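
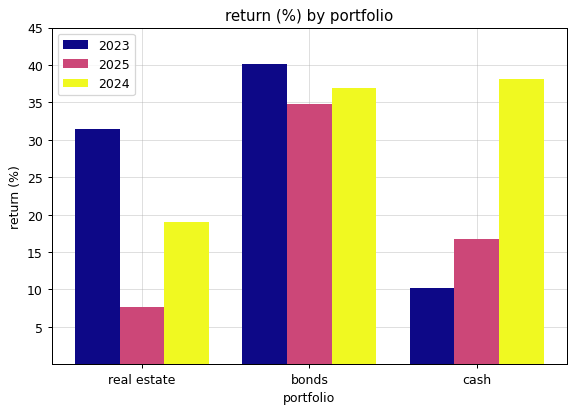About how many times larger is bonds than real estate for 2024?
≈ 1.75×

bonds ≈ 35, real estate ≈ 20; 35/20 ≈ 1.75.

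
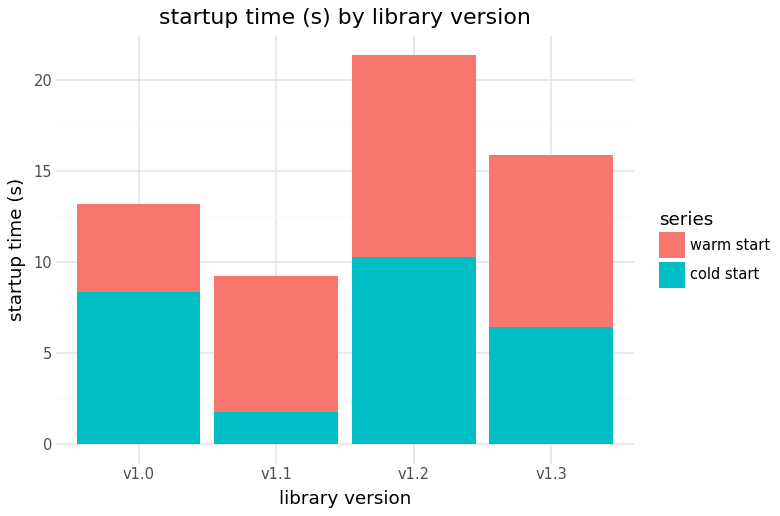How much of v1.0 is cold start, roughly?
≈ 8

cold start top ≈ 8, bottom ≈ 0; segment ≈ 8.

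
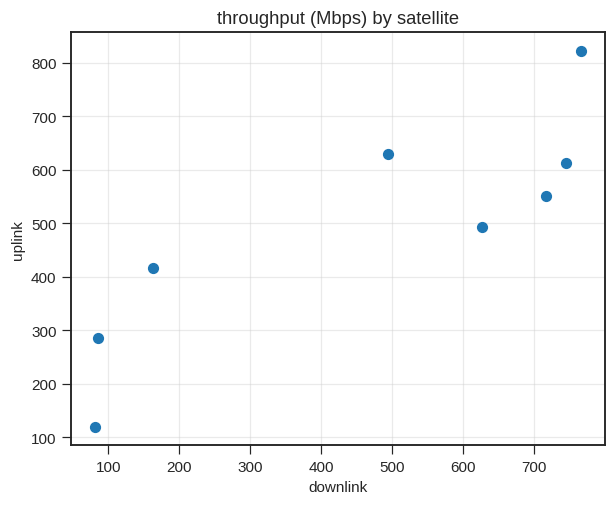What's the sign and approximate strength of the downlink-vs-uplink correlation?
positive, strong

Points are positively correlated; strong (|r| ≈ 0.9).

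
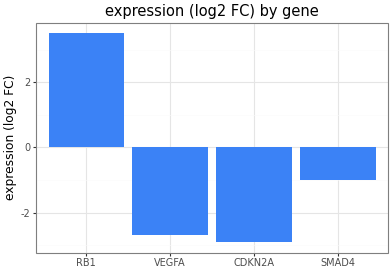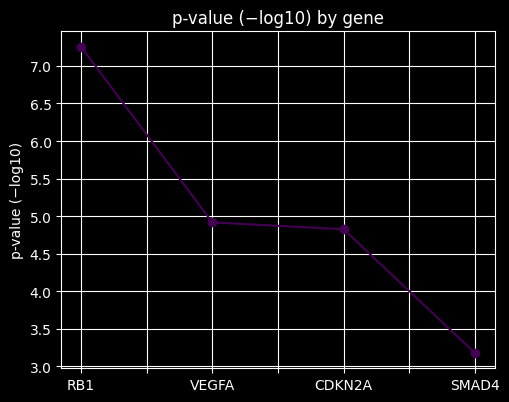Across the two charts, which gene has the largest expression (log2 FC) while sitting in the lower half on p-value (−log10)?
SMAD4

Chart 2 median p-value (−log10) ≈ 5; below-median genes: CDKN2A, SMAD4. Among those, SMAD4 has the highest expression (log2 FC) (≈ -1).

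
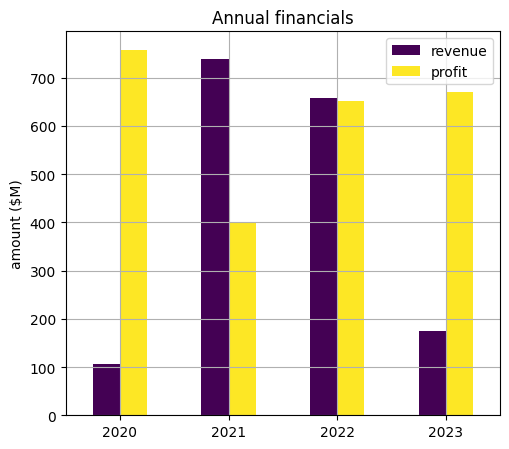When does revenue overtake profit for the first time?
2020: revenue ≈ 100 vs profit ≈ 800 (not yet); 2021: revenue ≈ 700 vs profit ≈ 400 (first crossover).

2021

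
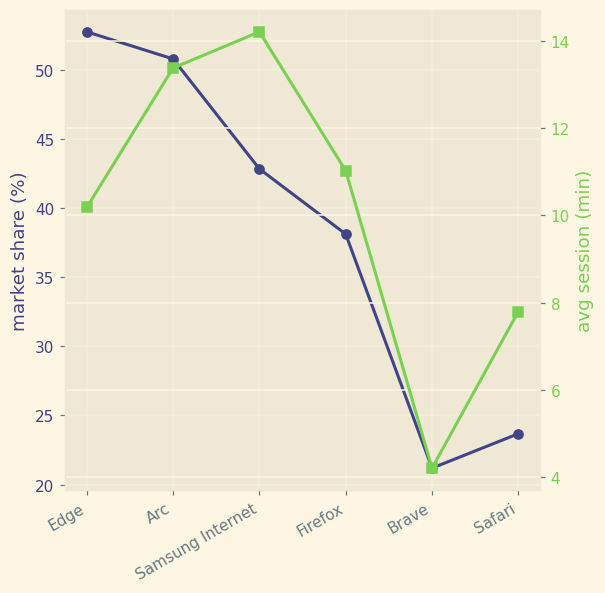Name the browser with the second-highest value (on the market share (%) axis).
Arc

Top 3 (on the market share (%) axis): Edge ≈ 55, Arc ≈ 50, Samsung Internet ≈ 45.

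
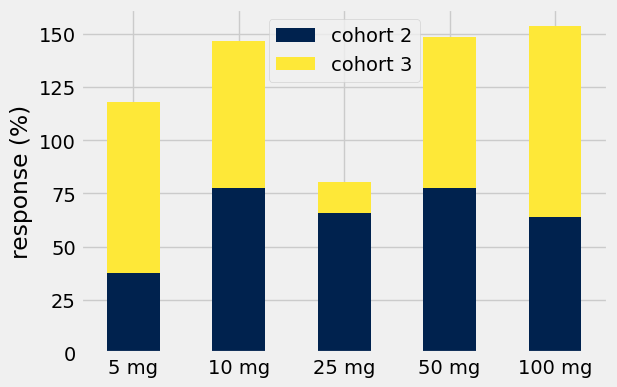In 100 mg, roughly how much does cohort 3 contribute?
≈ 100

cohort 3 top ≈ 160, bottom ≈ 60; segment ≈ 100.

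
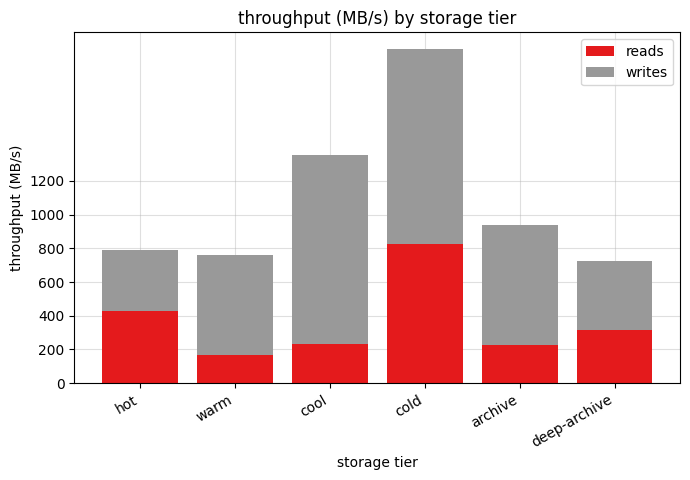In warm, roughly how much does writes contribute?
writes top ≈ 800, bottom ≈ 200; segment ≈ 600.

≈ 600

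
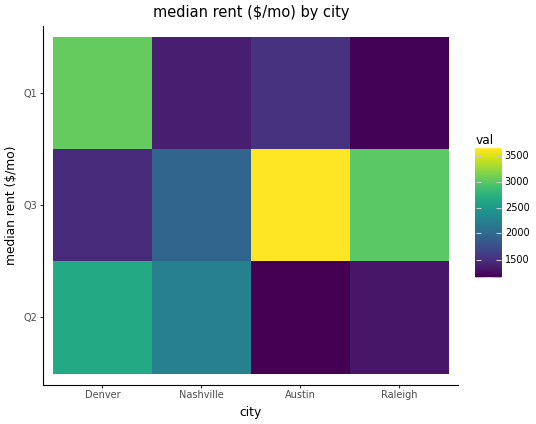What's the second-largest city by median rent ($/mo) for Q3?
Top 3 for Q3: Austin ≈ 3500, Raleigh ≈ 3000, Nashville ≈ 2000.

Raleigh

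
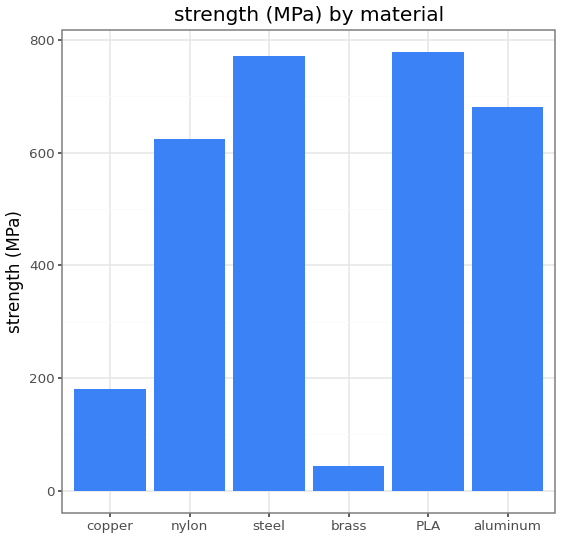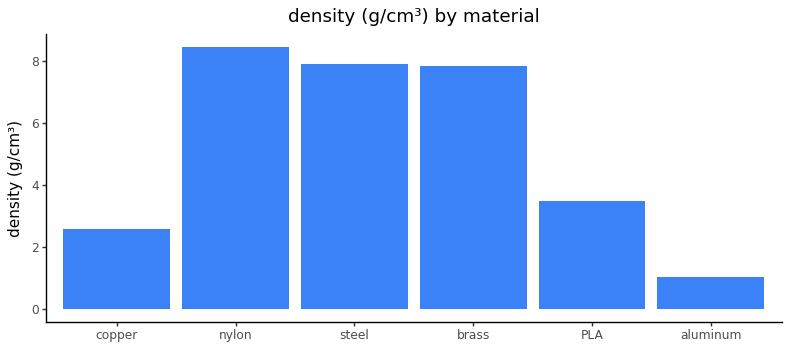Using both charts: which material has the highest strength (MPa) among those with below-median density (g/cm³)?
PLA

Chart 2 median density (g/cm³) ≈ 6; below-median materials: copper, PLA, aluminum. Among those, PLA has the highest strength (MPa) (≈ 800).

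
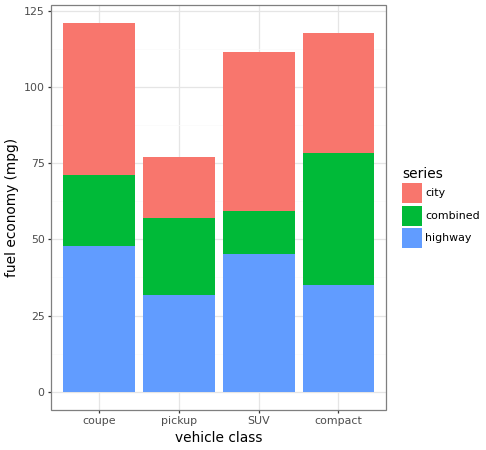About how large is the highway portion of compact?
≈ 40

highway top ≈ 40, bottom ≈ 0; segment ≈ 40.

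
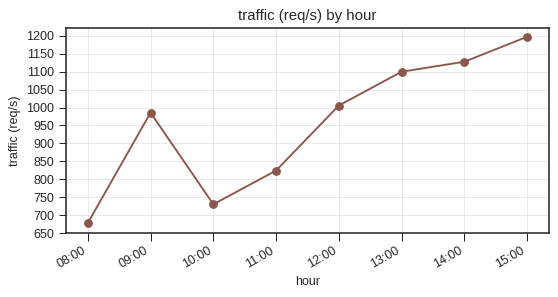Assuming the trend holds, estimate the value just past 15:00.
Last three: 1100, 1150, 1200 → slope ≈ 50/step → next ≈ 1250.

≈ 1250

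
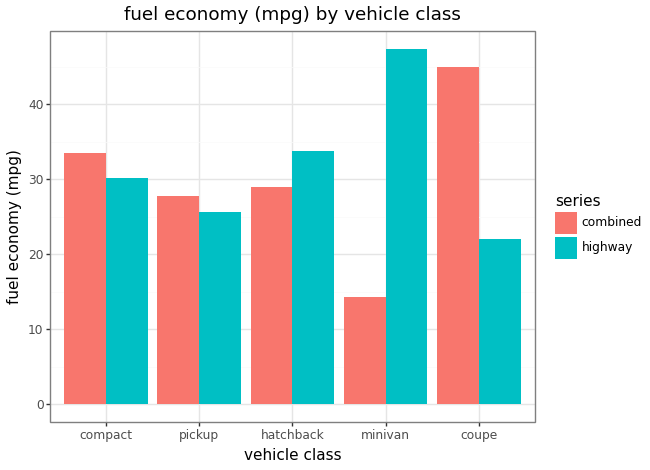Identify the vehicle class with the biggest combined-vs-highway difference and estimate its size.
minivan, ≈ 30 mpg

minivan: combined ≈ 15, highway ≈ 45 → gap ≈ 30. Next-largest (coupe) is only ≈ 25.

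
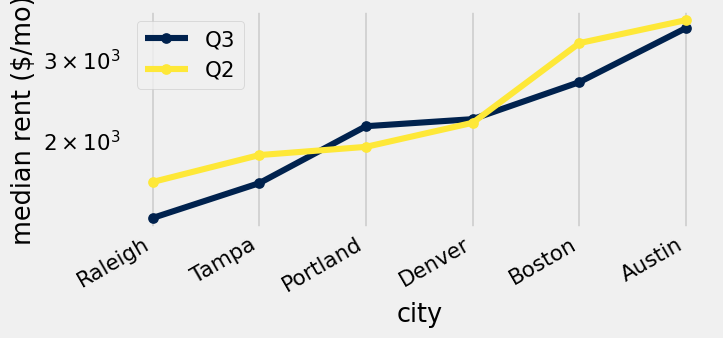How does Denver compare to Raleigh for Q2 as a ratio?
Denver ≈ 2200, Raleigh ≈ 1600; 2200/1600 ≈ 1.38.

≈ 1.38×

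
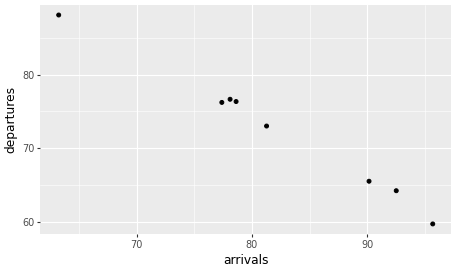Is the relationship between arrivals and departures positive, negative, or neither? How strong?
negative, strong

Points are negatively correlated; strong (|r| ≈ 1.0).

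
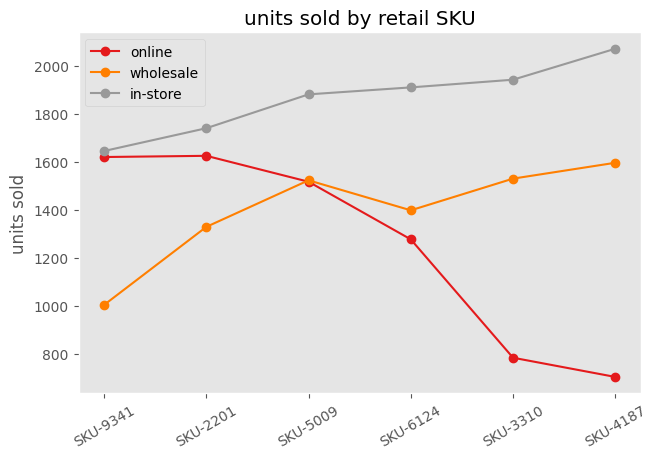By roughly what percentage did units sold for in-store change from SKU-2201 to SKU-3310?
SKU-2201 ≈ 1800, SKU-3310 ≈ 2000; (2000 − 1800) / 1800 ≈ +11.1%.

≈ +11.1%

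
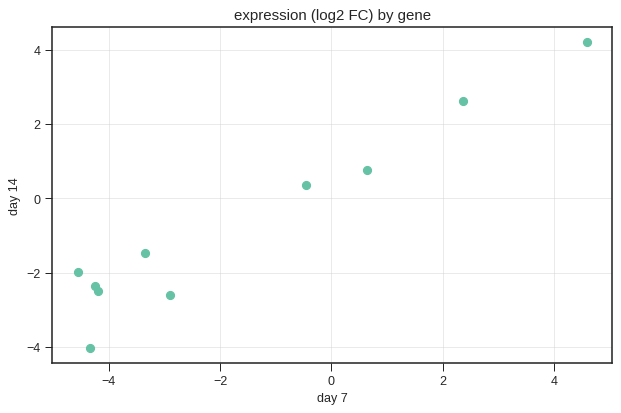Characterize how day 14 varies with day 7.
Points are positively correlated; strong (|r| ≈ 1.0).

positive, strong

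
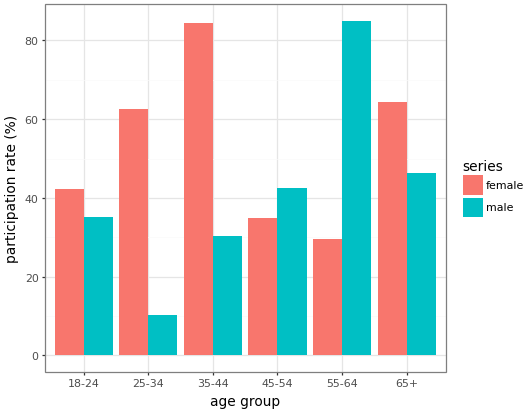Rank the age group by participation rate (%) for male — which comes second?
65+

Top 3 for male: 55-64 ≈ 80, 65+ ≈ 50, 45-54 ≈ 40.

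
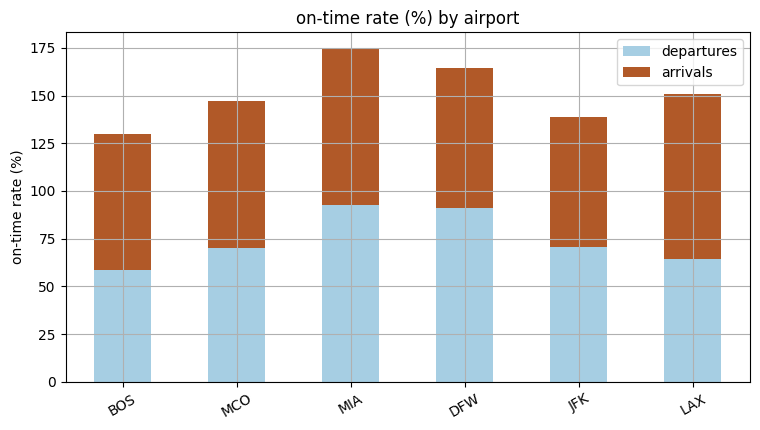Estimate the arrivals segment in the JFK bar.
≈ 60

arrivals top ≈ 140, bottom ≈ 80; segment ≈ 60.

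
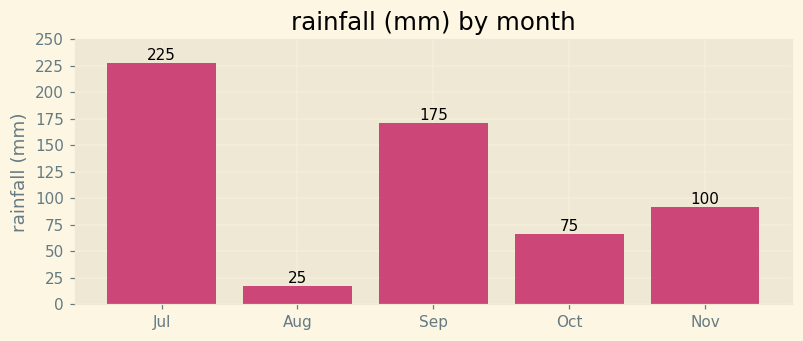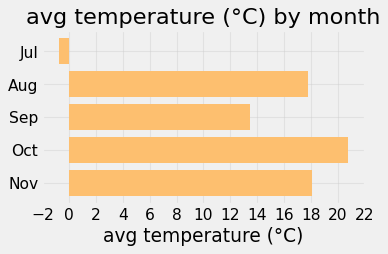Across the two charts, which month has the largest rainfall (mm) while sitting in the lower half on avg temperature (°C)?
Jul

Chart 2 median avg temperature (°C) ≈ 18; below-median months: Jul, Sep. Among those, Jul has the highest rainfall (mm) (≈ 225).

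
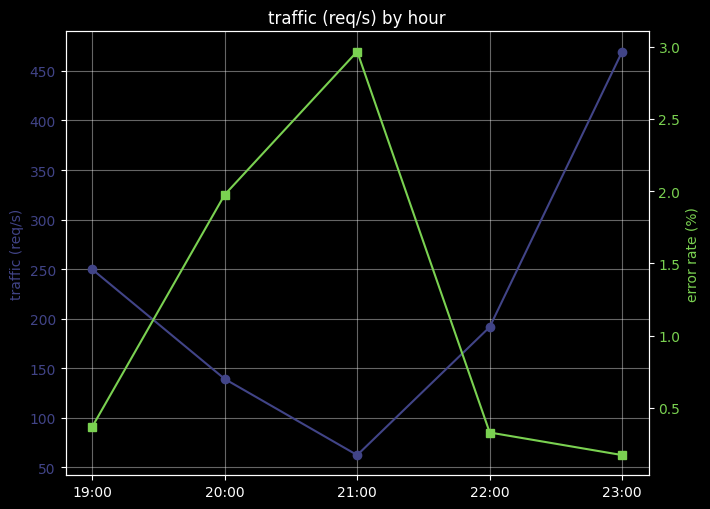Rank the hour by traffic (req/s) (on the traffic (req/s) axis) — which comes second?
Top 3 (on the traffic (req/s) axis): 23:00 ≈ 450, 19:00 ≈ 250, 22:00 ≈ 200.

19:00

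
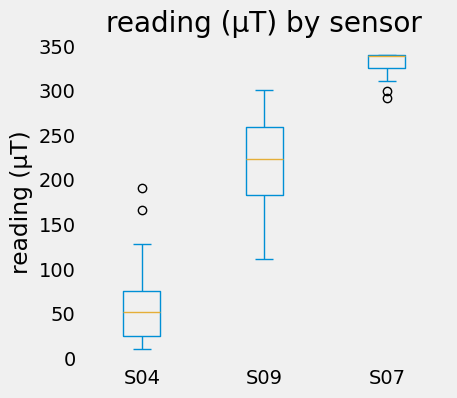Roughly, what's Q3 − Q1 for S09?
Q3 ≈ 250, Q1 ≈ 175; IQR ≈ 75.

≈ 75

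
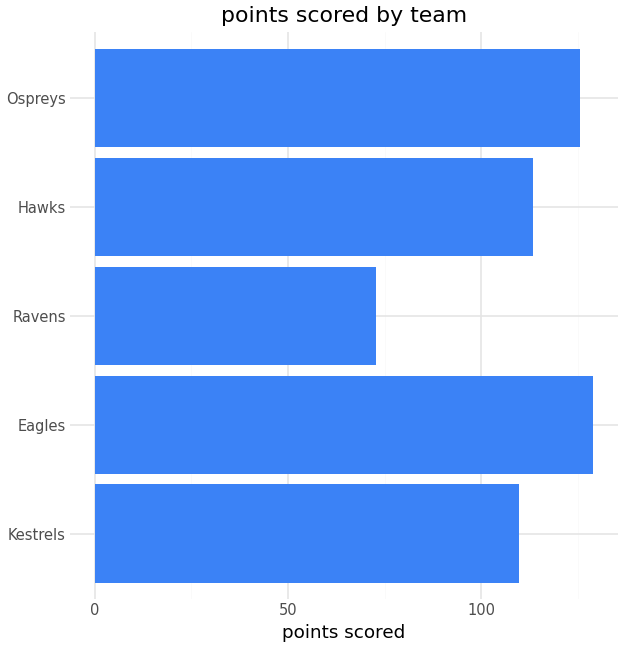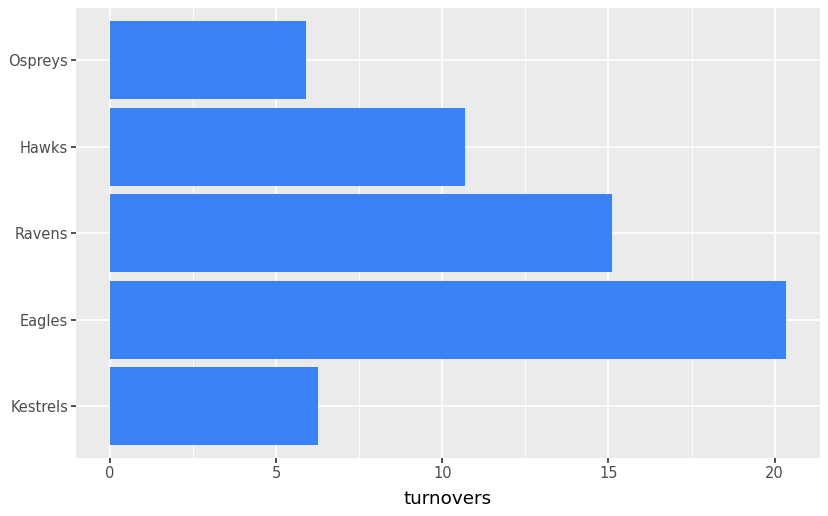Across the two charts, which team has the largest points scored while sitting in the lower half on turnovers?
Ospreys

Chart 2 median turnovers ≈ 10; below-median teams: Kestrels, Ospreys. Among those, Ospreys has the highest points scored (≈ 120).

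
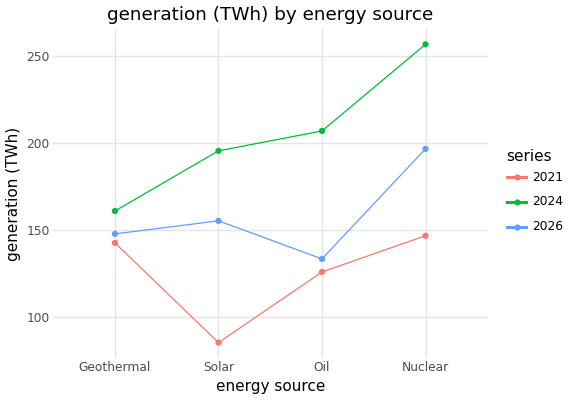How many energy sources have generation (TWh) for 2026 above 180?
Above 180: Nuclear.

1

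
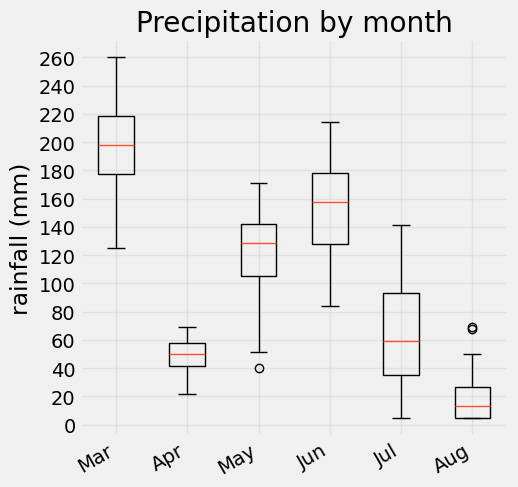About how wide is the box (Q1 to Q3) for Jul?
Q3 ≈ 100, Q1 ≈ 40; IQR ≈ 60.

≈ 60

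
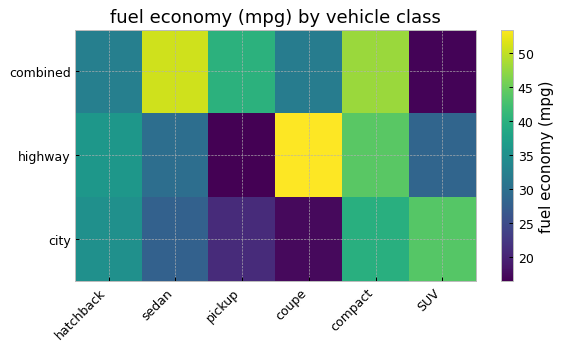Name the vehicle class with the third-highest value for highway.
Top 4 for highway: coupe ≈ 55, compact ≈ 45, hatchback ≈ 35, sedan ≈ 30.

hatchback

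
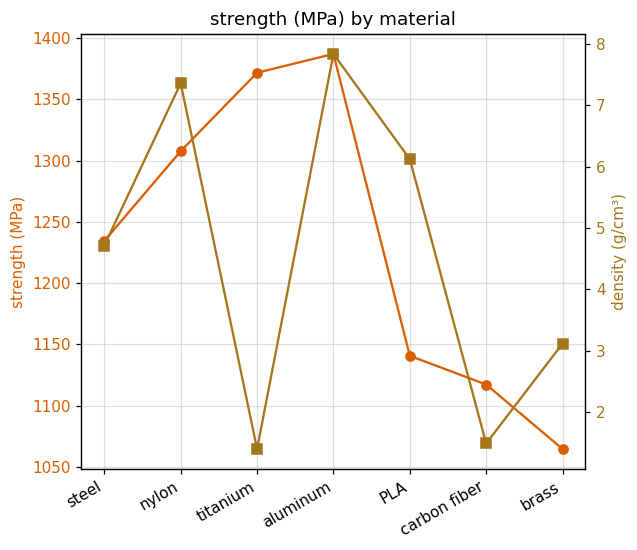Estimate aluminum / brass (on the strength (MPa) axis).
aluminum ≈ 1400, brass ≈ 1050; 1400/1050 ≈ 1.33.

≈ 1.33×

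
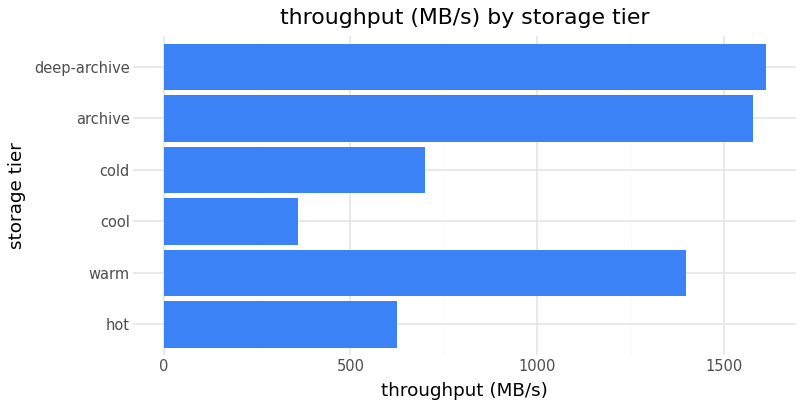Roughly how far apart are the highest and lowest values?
Max deep-archive ≈ 1600, min cool ≈ 400; range ≈ 1200.

≈ 1200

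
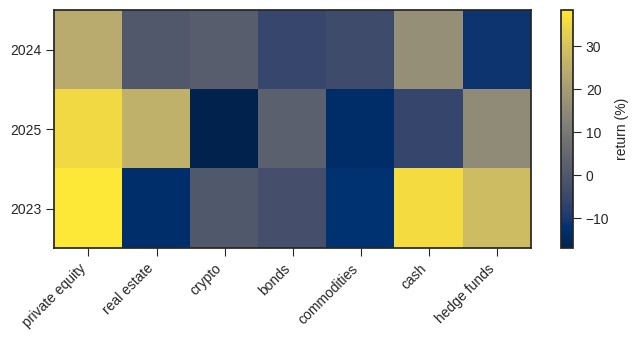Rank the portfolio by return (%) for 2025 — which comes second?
Top 3 for 2025: private equity ≈ 35, real estate ≈ 25, hedge funds ≈ 15.

real estate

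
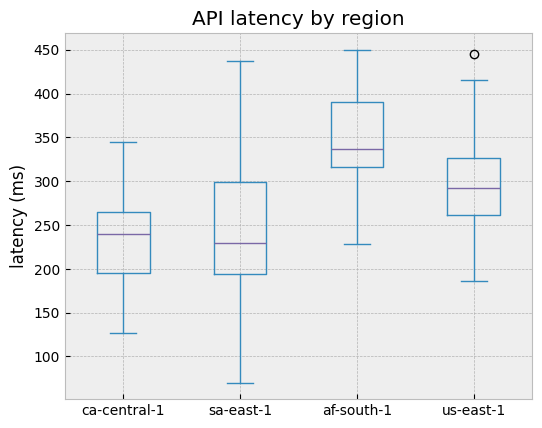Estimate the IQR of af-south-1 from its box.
≈ 70

Q3 ≈ 390, Q1 ≈ 320; IQR ≈ 70.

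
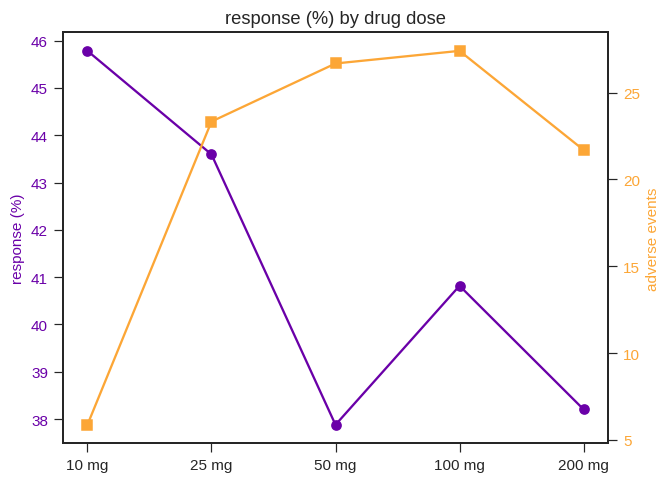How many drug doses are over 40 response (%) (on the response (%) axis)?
Above 40: 10 mg, 25 mg, 100 mg.

3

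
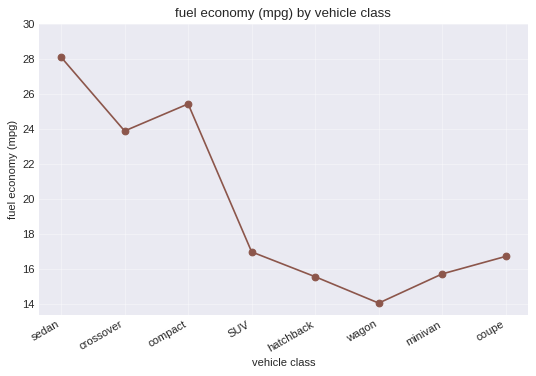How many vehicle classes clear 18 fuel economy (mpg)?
Above 18: sedan, crossover, compact.

3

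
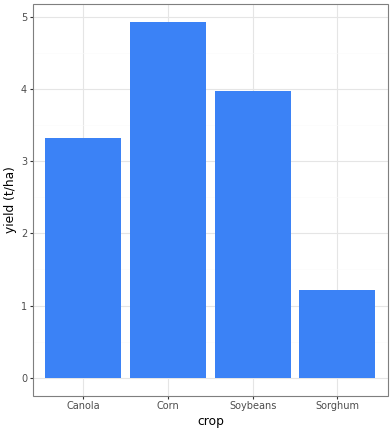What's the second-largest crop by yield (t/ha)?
Top 3: Corn ≈ 5.0, Soybeans ≈ 4.0, Canola ≈ 3.5.

Soybeans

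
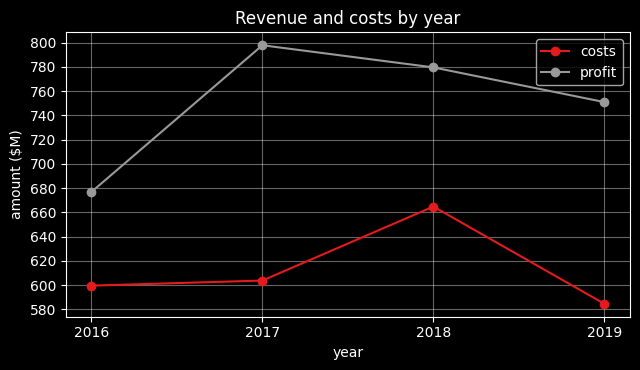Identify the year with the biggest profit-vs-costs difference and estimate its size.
2017: profit ≈ 800, costs ≈ 600 → gap ≈ 200. Next-largest (2019) is only ≈ 180.

2017, ≈ 200 $M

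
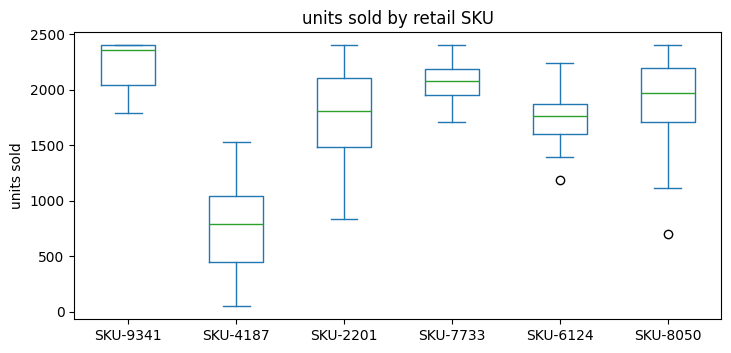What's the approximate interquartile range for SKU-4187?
≈ 600

Q3 ≈ 1000, Q1 ≈ 400; IQR ≈ 600.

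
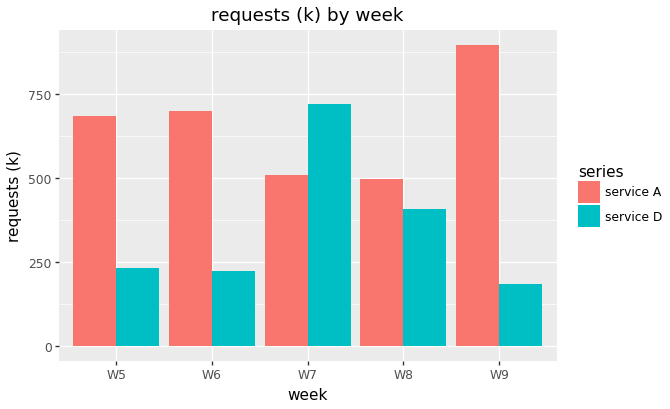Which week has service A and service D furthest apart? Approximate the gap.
W9, ≈ 700 k

W9: service A ≈ 900, service D ≈ 200 → gap ≈ 700. Next-largest (W6) is only ≈ 500.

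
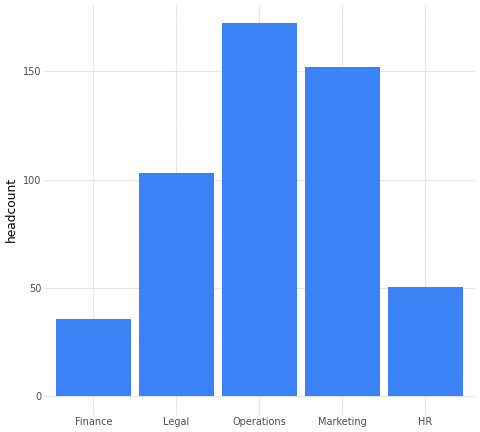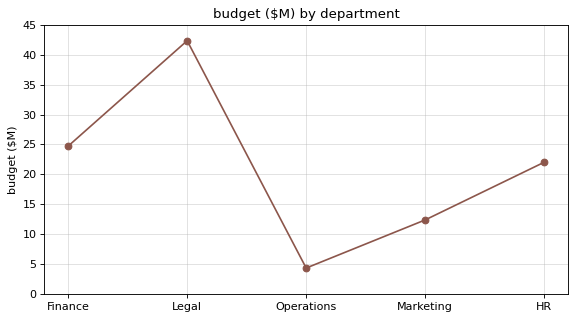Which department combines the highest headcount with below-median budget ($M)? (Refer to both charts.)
Operations

Chart 2 median budget ($M) ≈ 20; below-median departments: Operations, Marketing. Among those, Operations has the highest headcount (≈ 180).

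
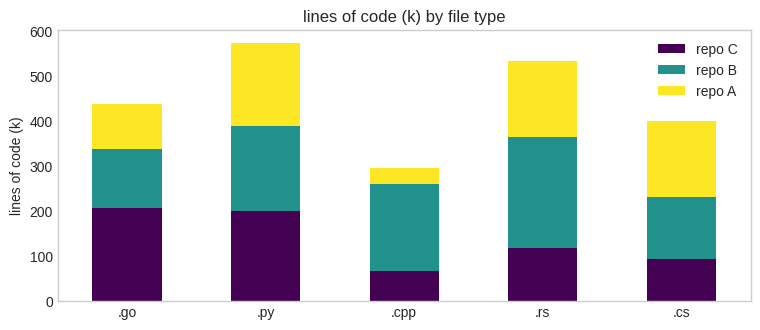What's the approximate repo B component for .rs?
≈ 250

repo B top ≈ 350, bottom ≈ 100; segment ≈ 250.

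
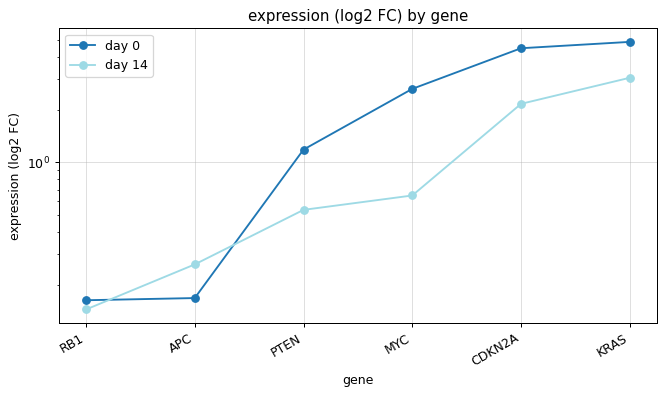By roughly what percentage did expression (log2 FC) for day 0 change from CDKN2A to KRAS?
CDKN2A ≈ 4.5, KRAS ≈ 5.0; (5.0 − 4.5) / 4.5 ≈ +11.1%.

≈ +11.1%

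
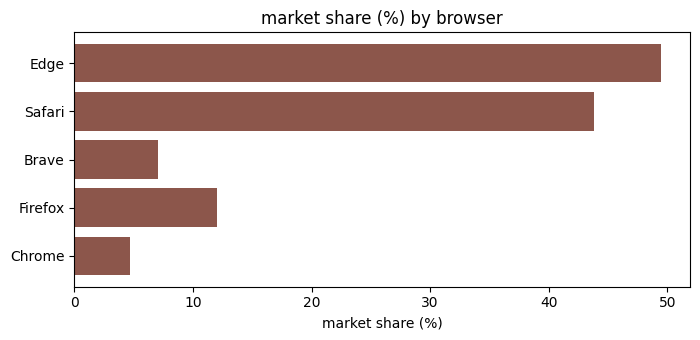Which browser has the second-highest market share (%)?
Top 3: Edge ≈ 50, Safari ≈ 45, Firefox ≈ 10.

Safari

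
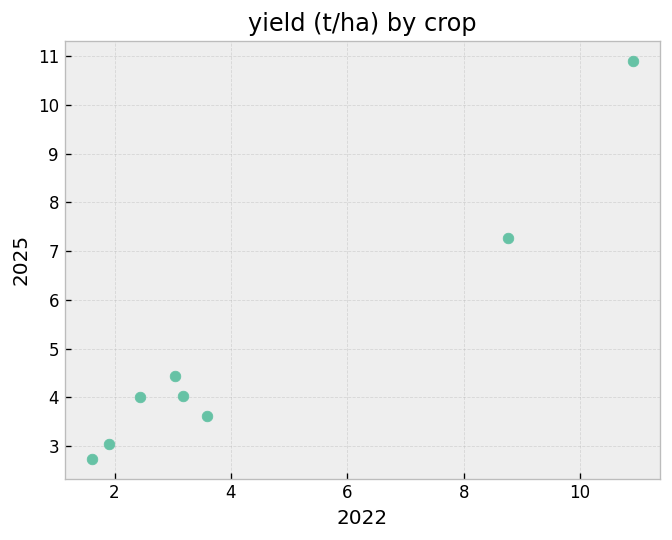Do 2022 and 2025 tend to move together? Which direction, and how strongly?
Points are positively correlated; strong (|r| ≈ 1.0).

positive, strong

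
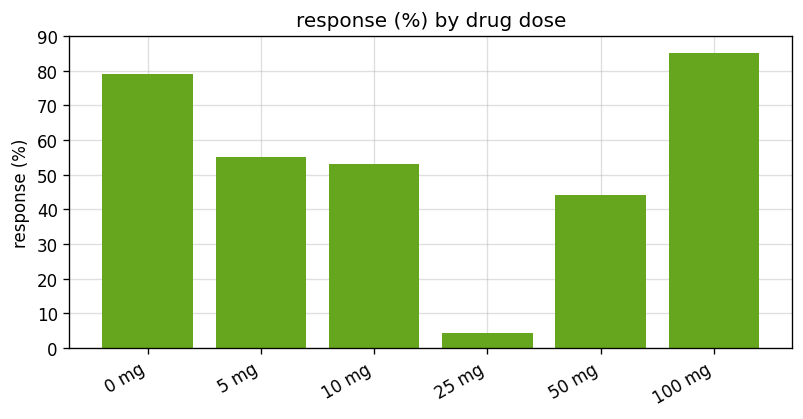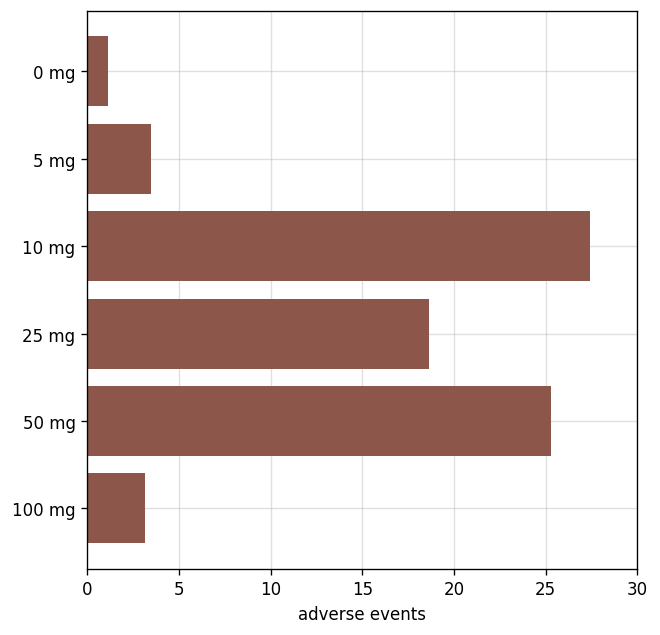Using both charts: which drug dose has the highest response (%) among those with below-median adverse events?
100 mg

Chart 2 median adverse events ≈ 10; below-median drug doses: 0 mg, 5 mg, 100 mg. Among those, 100 mg has the highest response (%) (≈ 90).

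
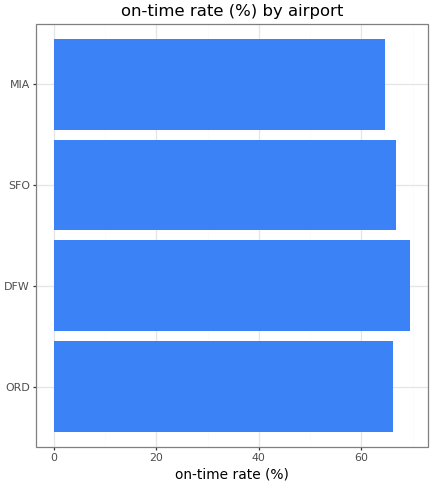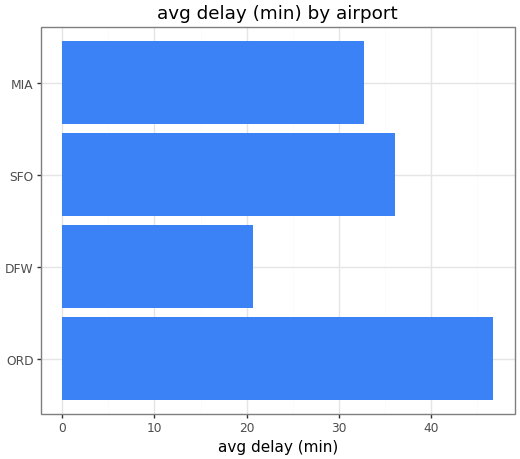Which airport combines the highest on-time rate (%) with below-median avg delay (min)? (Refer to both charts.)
Chart 2 median avg delay (min) ≈ 35; below-median airports: DFW, MIA. Among those, DFW has the highest on-time rate (%) (≈ 70).

DFW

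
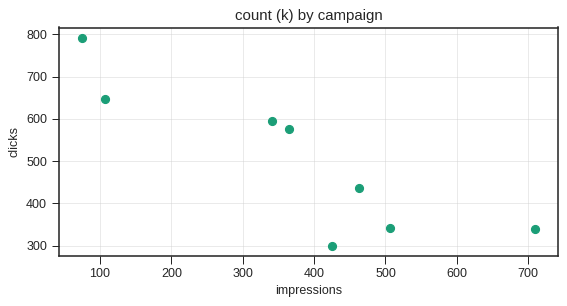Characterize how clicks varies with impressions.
Points are negatively correlated; strong (|r| ≈ 0.9).

negative, strong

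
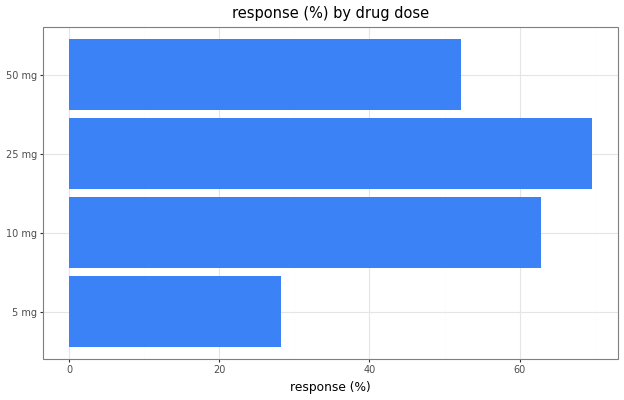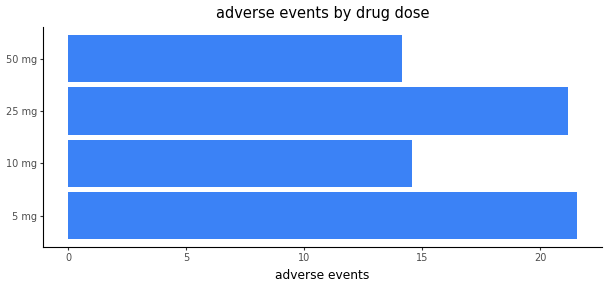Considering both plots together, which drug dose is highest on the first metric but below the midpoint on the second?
10 mg

Chart 2 median adverse events ≈ 18; below-median drug doses: 10 mg, 50 mg. Among those, 10 mg has the highest response (%) (≈ 60).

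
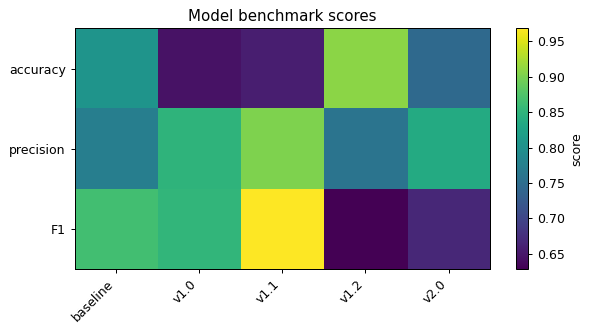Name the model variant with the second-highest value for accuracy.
baseline

Top 3 for accuracy: v1.2 ≈ 0.90, baseline ≈ 0.80, v2.0 ≈ 0.75.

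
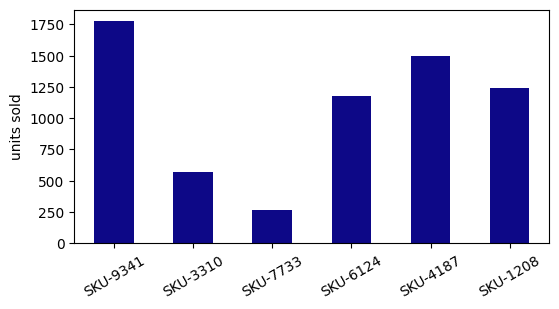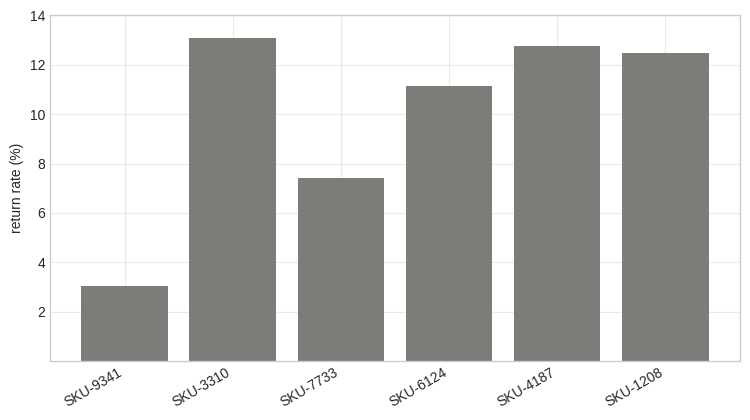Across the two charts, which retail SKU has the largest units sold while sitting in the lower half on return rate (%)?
SKU-9341

Chart 2 median return rate (%) ≈ 12; below-median retail SKUs: SKU-9341, SKU-7733, SKU-6124. Among those, SKU-9341 has the highest units sold (≈ 1800).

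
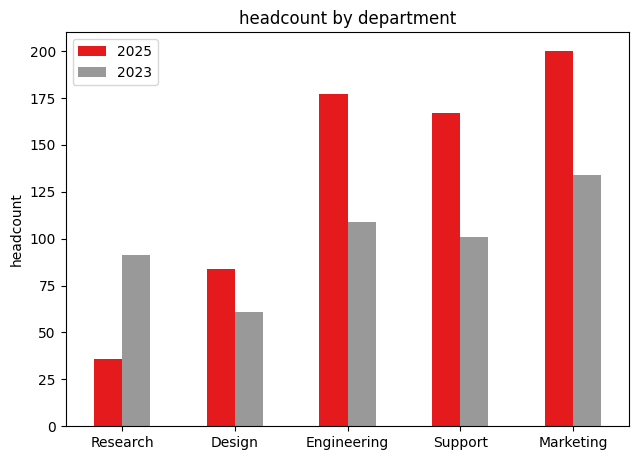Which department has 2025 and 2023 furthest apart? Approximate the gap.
Engineering, ≈ 80

Engineering: 2025 ≈ 180, 2023 ≈ 100 → gap ≈ 80. Next-largest (Marketing) is only ≈ 60.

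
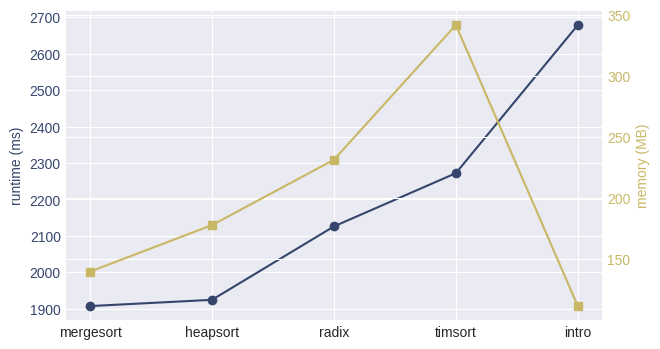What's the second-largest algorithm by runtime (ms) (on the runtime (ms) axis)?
Top 3 (on the runtime (ms) axis): intro ≈ 2700, timsort ≈ 2300, radix ≈ 2100.

timsort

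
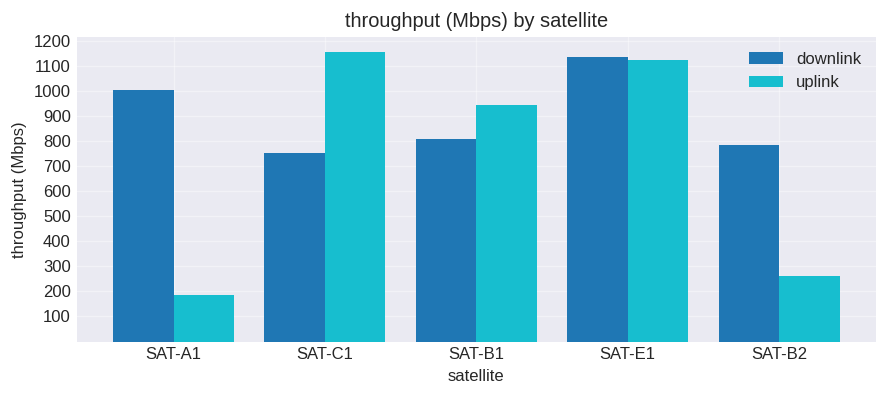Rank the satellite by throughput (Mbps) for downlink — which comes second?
SAT-A1

Top 3 for downlink: SAT-E1 ≈ 1100, SAT-A1 ≈ 1000, SAT-B1 ≈ 800.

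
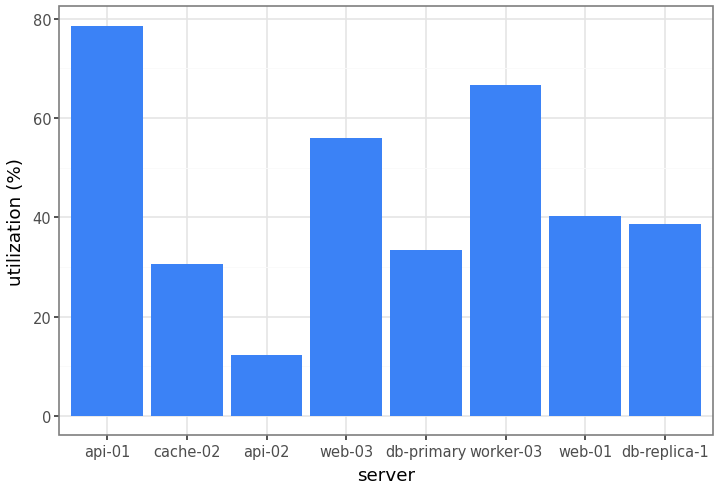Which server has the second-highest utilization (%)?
Top 3: api-01 ≈ 80, worker-03 ≈ 70, web-03 ≈ 60.

worker-03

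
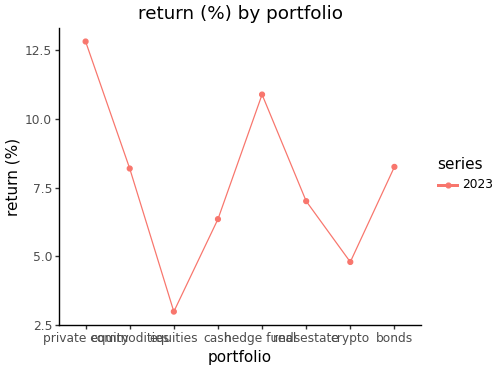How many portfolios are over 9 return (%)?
2

Above 9: private equity, hedge funds.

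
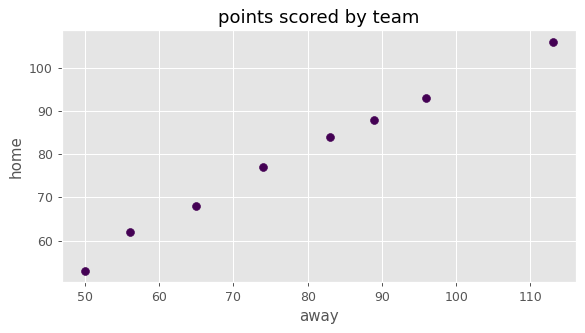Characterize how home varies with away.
Points are positively correlated; strong (|r| ≈ 1.0).

positive, strong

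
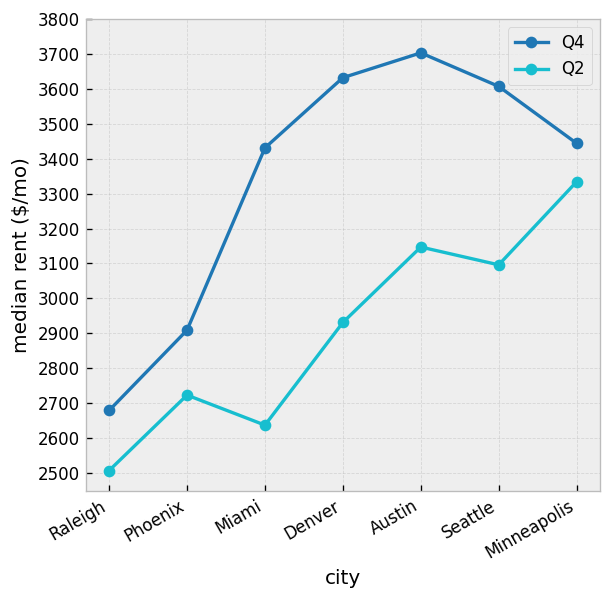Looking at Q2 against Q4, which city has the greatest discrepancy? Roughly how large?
Miami, ≈ 800 $/mo

Miami: Q2 ≈ 2600, Q4 ≈ 3400 → gap ≈ 800. Next-largest (Denver) is only ≈ 700.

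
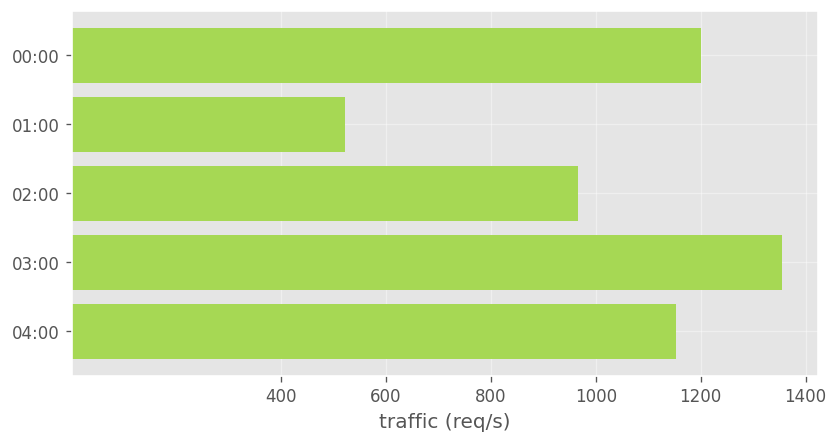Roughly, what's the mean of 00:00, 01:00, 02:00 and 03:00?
≈ 1050

(1200 + 600 + 1000 + 1400) / 4 ≈ 1050.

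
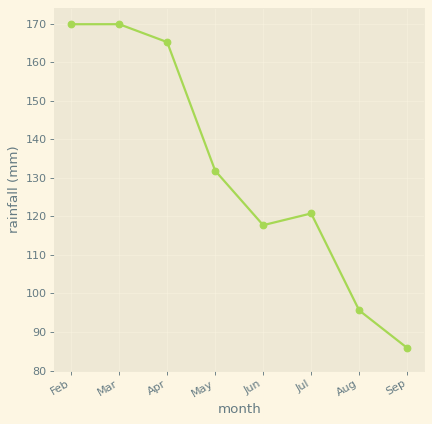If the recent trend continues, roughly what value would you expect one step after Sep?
≈ 75

Last three: 120, 100, 90 → slope ≈ -15/step → next ≈ 75.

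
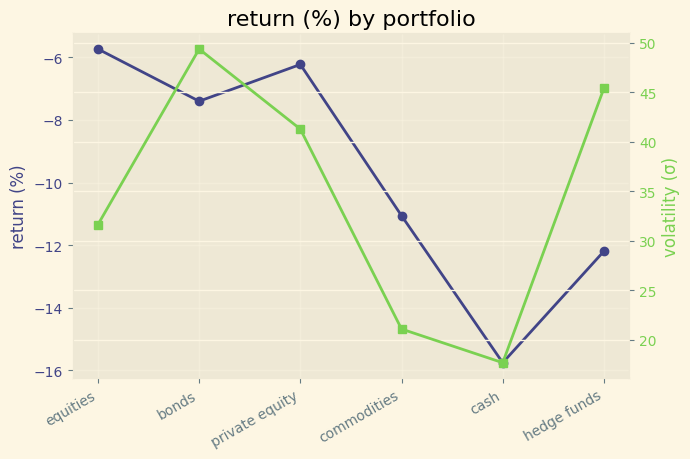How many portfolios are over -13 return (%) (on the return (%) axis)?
Above -13: equities, bonds, private equity, commodities, hedge funds.

5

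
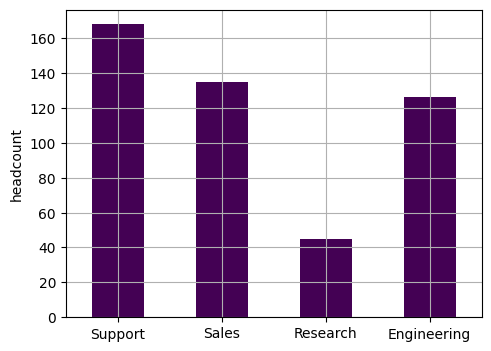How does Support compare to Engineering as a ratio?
≈ 1.33×

Support ≈ 160, Engineering ≈ 120; 160/120 ≈ 1.33.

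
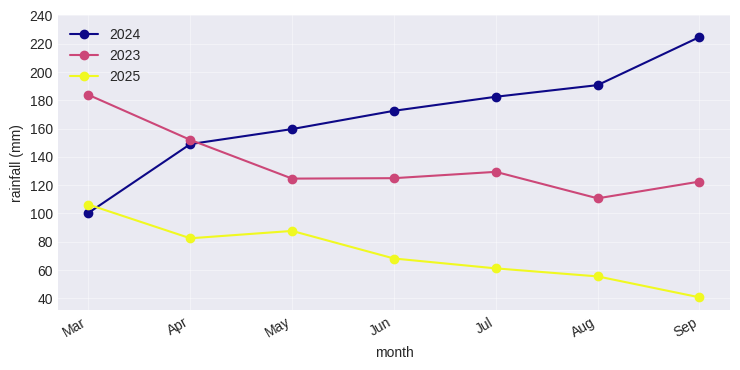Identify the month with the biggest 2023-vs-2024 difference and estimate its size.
Sep: 2023 ≈ 120, 2024 ≈ 220 → gap ≈ 100. Next-largest (Mar) is only ≈ 80.

Sep, ≈ 100 mm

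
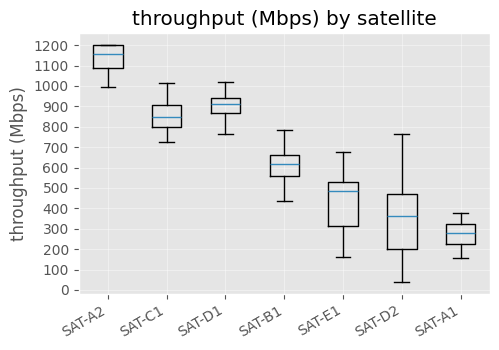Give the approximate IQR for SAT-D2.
≈ 300

Q3 ≈ 500, Q1 ≈ 200; IQR ≈ 300.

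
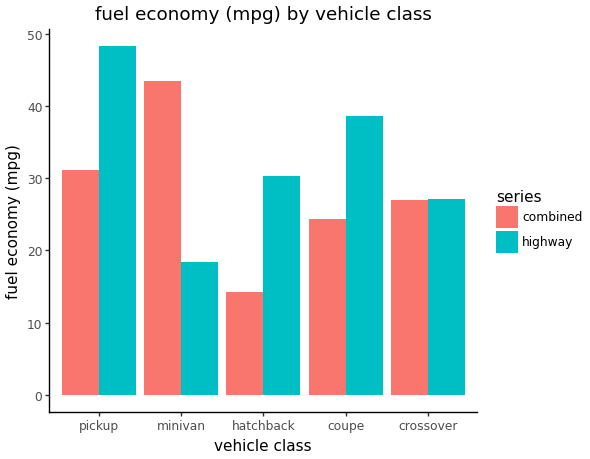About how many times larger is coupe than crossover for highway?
coupe ≈ 40, crossover ≈ 25; 40/25 ≈ 1.6.

≈ 1.6×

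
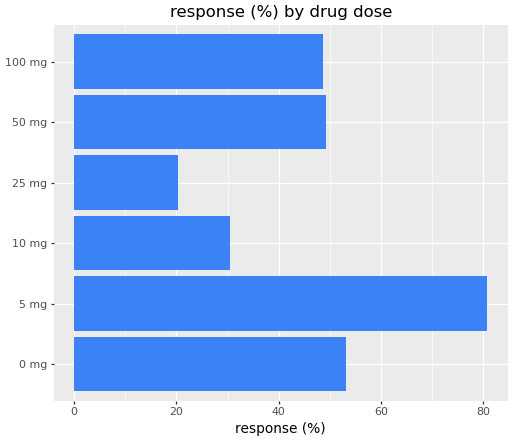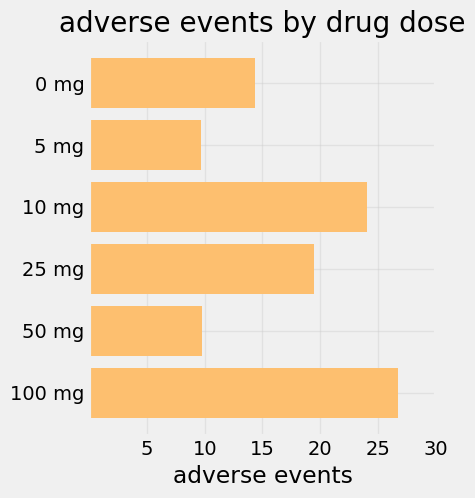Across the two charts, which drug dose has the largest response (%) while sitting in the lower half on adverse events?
5 mg

Chart 2 median adverse events ≈ 15; below-median drug doses: 0 mg, 5 mg, 50 mg. Among those, 5 mg has the highest response (%) (≈ 80).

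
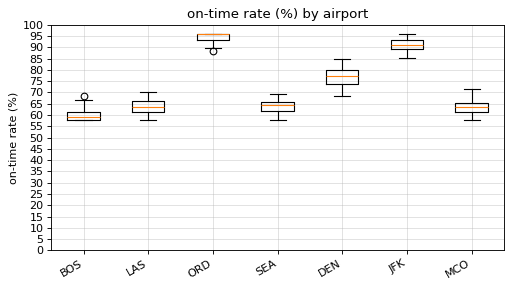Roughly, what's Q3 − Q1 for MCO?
≈ 5

Q3 ≈ 65, Q1 ≈ 60; IQR ≈ 5.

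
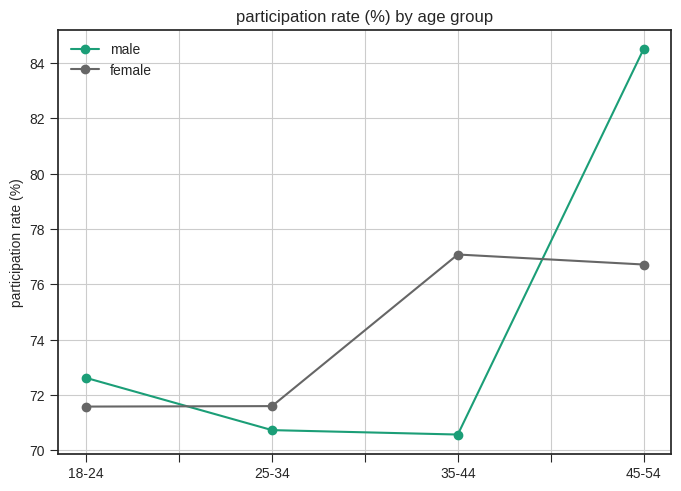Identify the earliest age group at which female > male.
18-24: female ≈ 72 vs male ≈ 72 (not yet); 25-34: female ≈ 72 vs male ≈ 70 (first crossover).

25-34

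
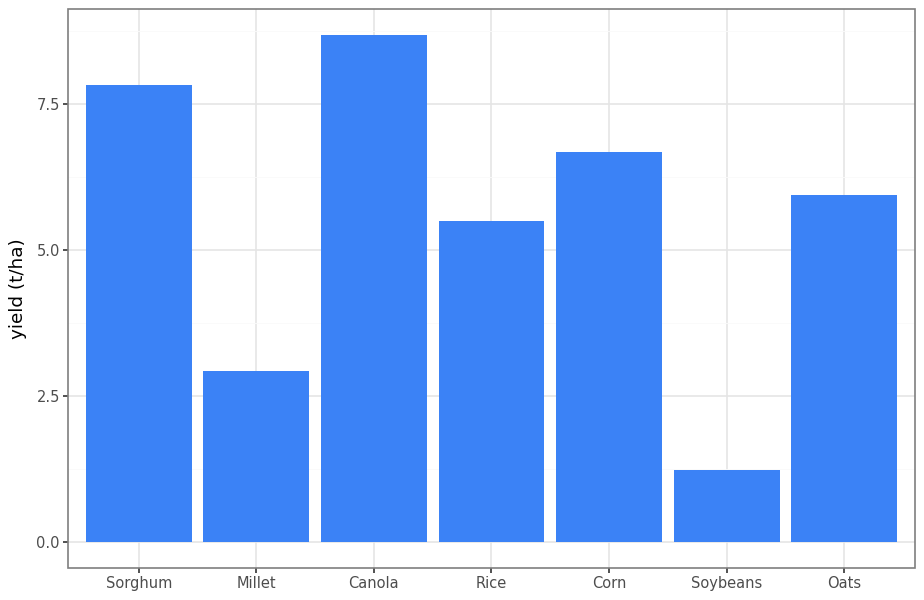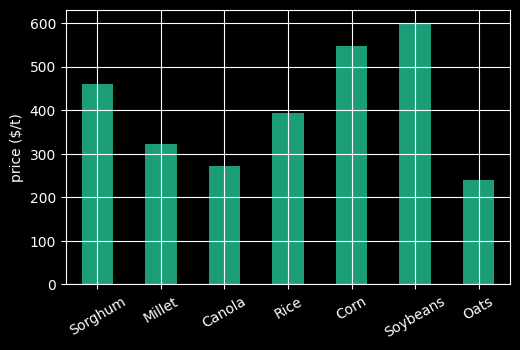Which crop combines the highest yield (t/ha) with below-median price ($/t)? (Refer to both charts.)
Canola

Chart 2 median price ($/t) ≈ 400; below-median crops: Millet, Canola, Oats. Among those, Canola has the highest yield (t/ha) (≈ 9).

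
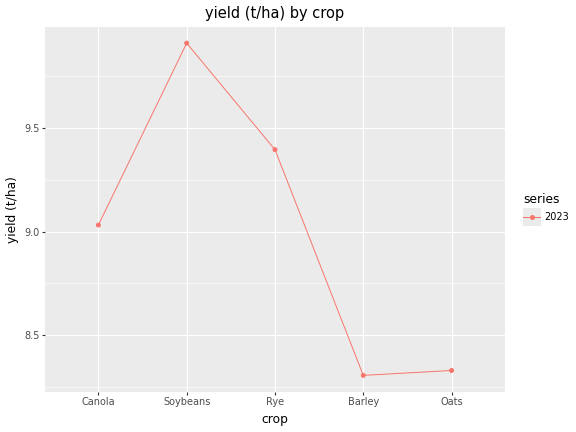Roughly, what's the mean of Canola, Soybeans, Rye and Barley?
(9.0 + 10.0 + 9.4 + 8.4) / 4 ≈ 9.2.

≈ 9.2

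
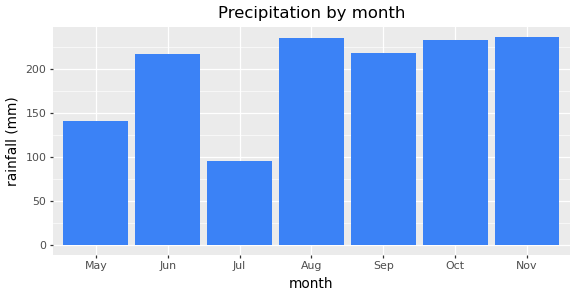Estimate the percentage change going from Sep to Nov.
≈ +9.1%

Sep ≈ 220, Nov ≈ 240; (240 − 220) / 220 ≈ +9.1%.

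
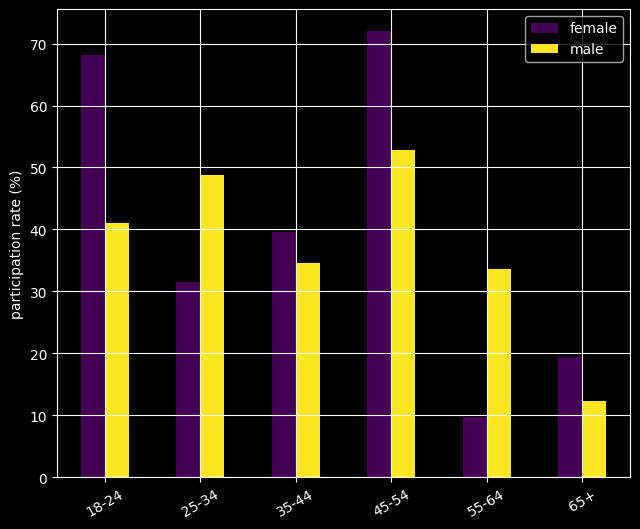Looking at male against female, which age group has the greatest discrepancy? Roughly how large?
18-24, ≈ 30 %

18-24: male ≈ 40, female ≈ 70 → gap ≈ 30. Next-largest (55-64) is only ≈ 20.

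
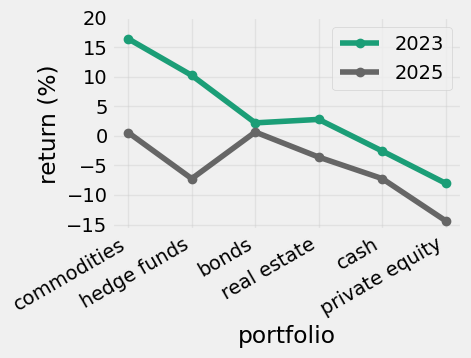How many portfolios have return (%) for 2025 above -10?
Above -10: commodities, hedge funds, bonds, real estate, cash.

5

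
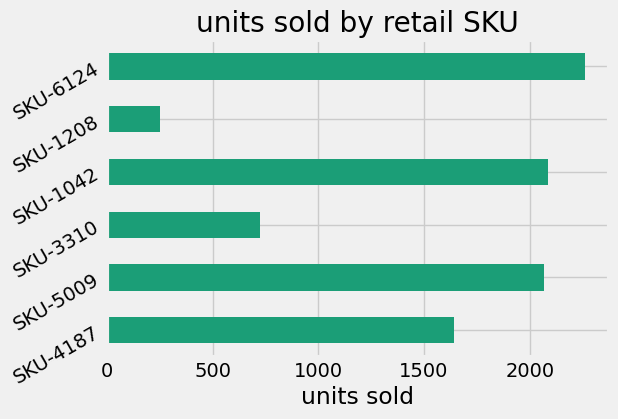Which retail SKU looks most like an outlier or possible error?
SKU-1208 ≈ 200; the rest sit between ≈ 800 and ≈ 2200.

SKU-1208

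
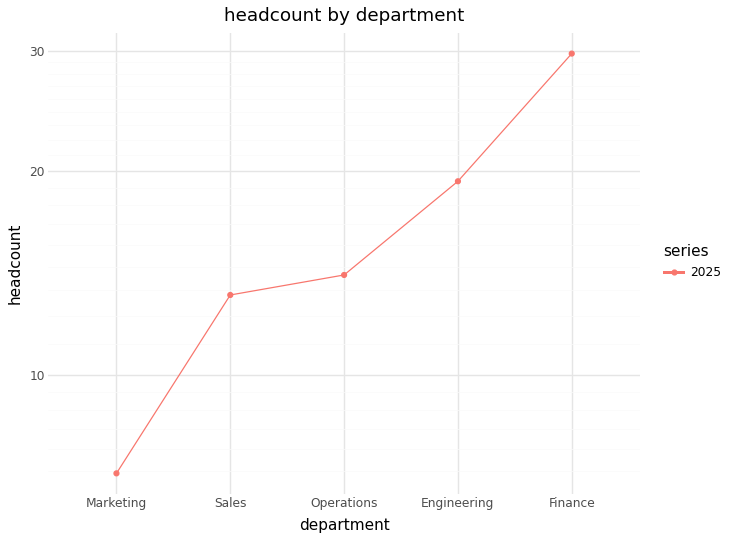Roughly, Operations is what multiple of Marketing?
≈ 1.75×

Operations ≈ 14, Marketing ≈ 8; 14/8 ≈ 1.75.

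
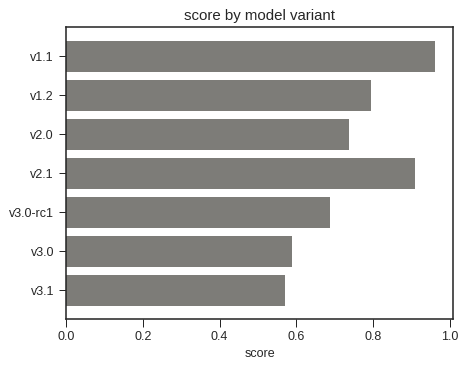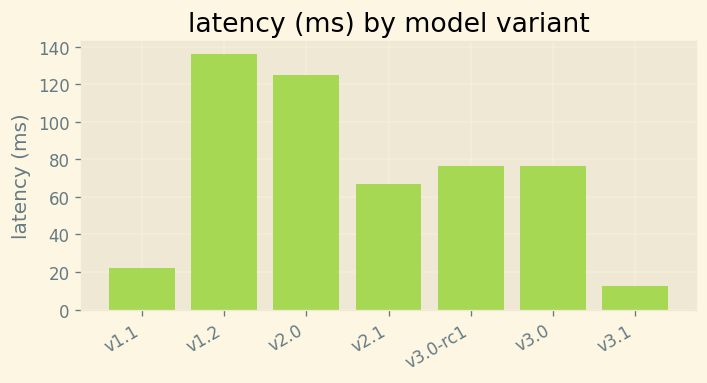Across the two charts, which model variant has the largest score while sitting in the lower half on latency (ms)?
v1.1

Chart 2 median latency (ms) ≈ 80; below-median model variants: v1.1, v2.1, v3.1. Among those, v1.1 has the highest score (≈ 1).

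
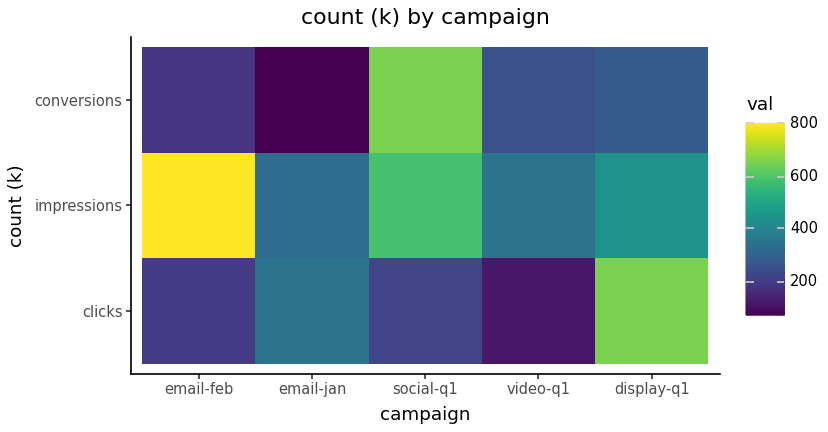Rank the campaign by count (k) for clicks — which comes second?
email-jan

Top 3 for clicks: display-q1 ≈ 700, email-jan ≈ 300, social-q1 ≈ 200.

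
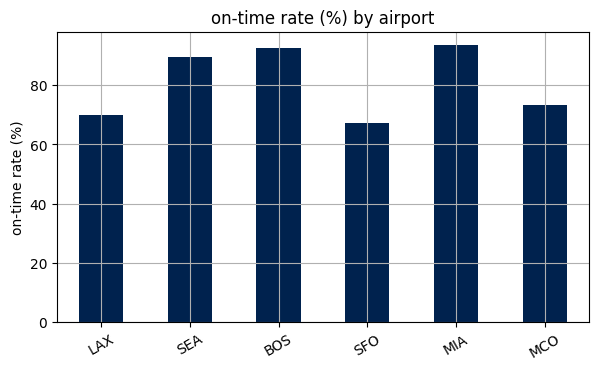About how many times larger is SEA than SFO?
SEA ≈ 90, SFO ≈ 70; 90/70 ≈ 1.29.

≈ 1.29×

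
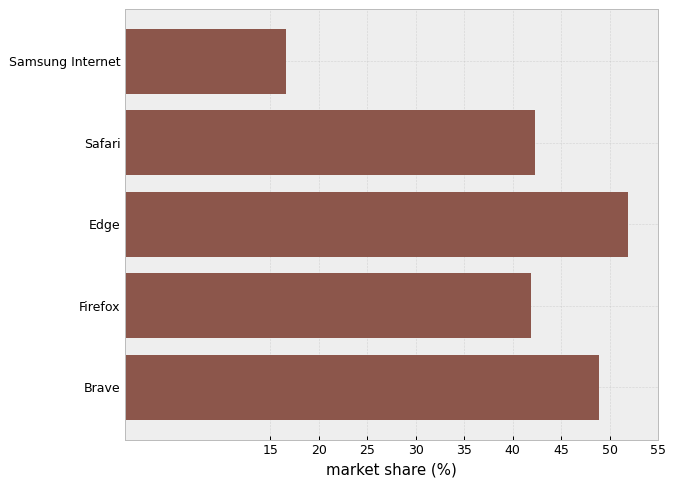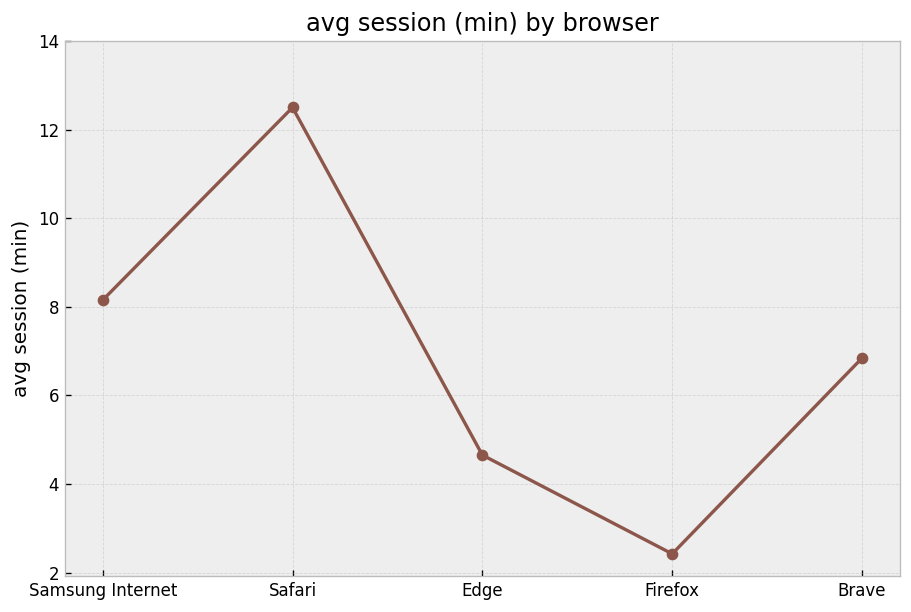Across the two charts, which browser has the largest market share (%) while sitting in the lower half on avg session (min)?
Chart 2 median avg session (min) ≈ 6; below-median browsers: Edge, Firefox. Among those, Edge has the highest market share (%) (≈ 50).

Edge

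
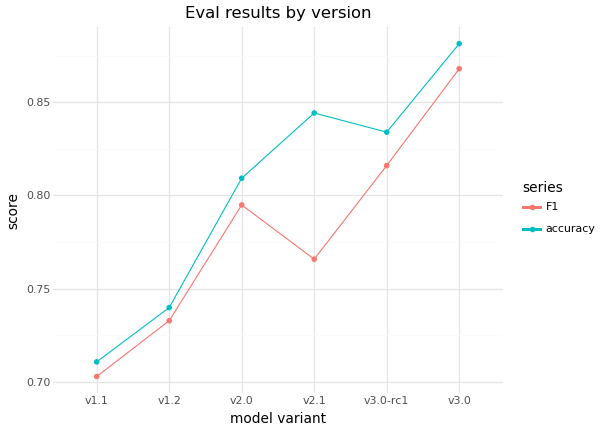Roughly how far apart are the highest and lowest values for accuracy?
Max v3.0 ≈ 0.88, min v1.1 ≈ 0.72; range ≈ 0.16.

≈ 0.16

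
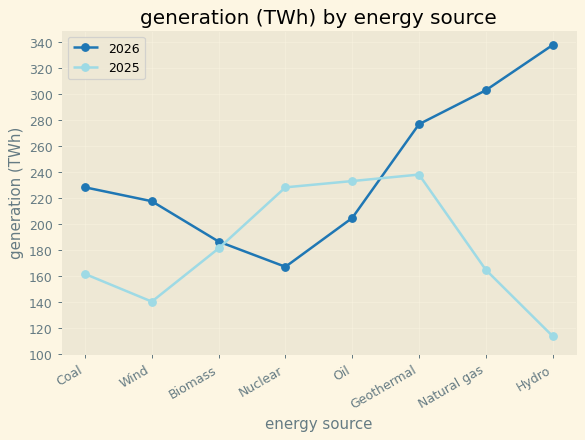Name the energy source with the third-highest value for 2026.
Top 4 for 2026: Hydro ≈ 340, Natural gas ≈ 300, Geothermal ≈ 280, Coal ≈ 220.

Geothermal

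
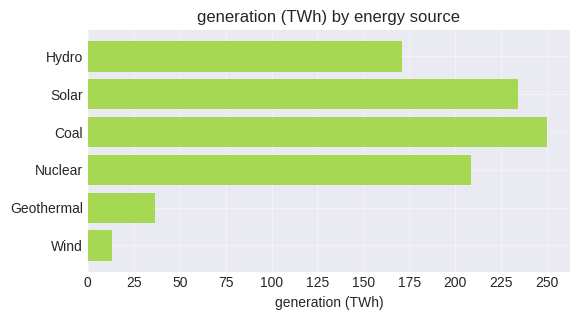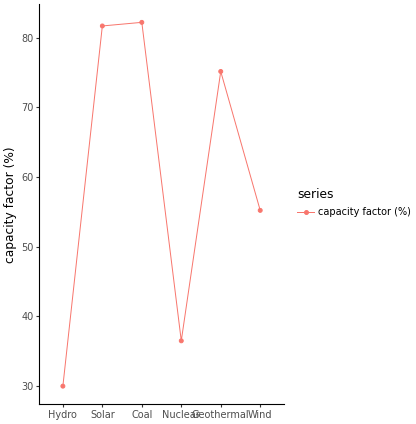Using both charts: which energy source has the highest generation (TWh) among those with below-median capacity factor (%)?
Nuclear

Chart 2 median capacity factor (%) ≈ 70; below-median energy sources: Hydro, Nuclear, Wind. Among those, Nuclear has the highest generation (TWh) (≈ 200).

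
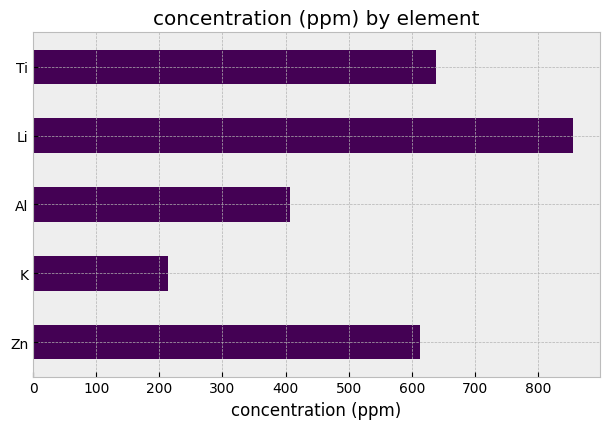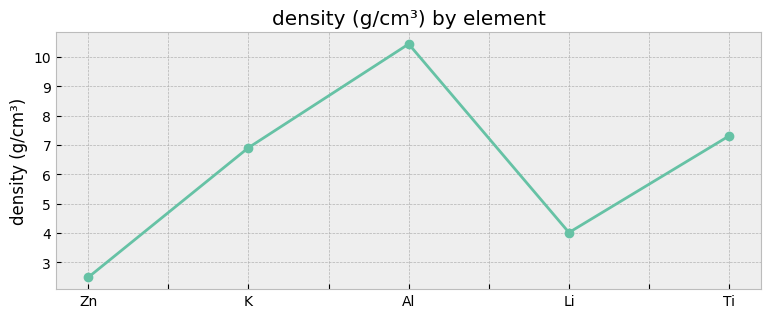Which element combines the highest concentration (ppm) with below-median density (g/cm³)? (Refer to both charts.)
Chart 2 median density (g/cm³) ≈ 7; below-median elements: Zn, Li. Among those, Li has the highest concentration (ppm) (≈ 900).

Li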